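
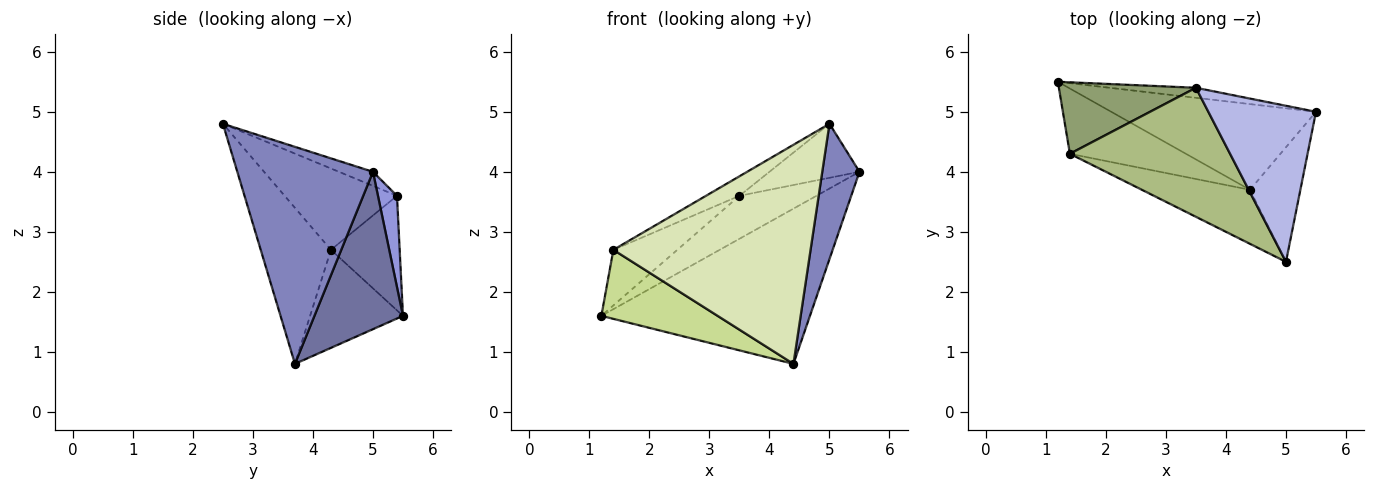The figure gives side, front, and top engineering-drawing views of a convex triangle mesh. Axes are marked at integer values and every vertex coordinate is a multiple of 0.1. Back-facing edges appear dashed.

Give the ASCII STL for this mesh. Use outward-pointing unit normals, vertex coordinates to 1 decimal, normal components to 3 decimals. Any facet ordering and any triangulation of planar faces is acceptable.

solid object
 facet normal 0.348 0.821 -0.453
  outer loop
   vertex 4.4 3.7 0.8
   vertex 1.2 5.5 1.6
   vertex 5.5 5.0 4.0
  endloop
 endfacet
 facet normal 0.941 -0.258 -0.219
  outer loop
   vertex 4.4 3.7 0.8
   vertex 5.5 5.0 4.0
   vertex 5.0 2.5 4.8
  endloop
 endfacet
 facet normal 0.234 0.947 -0.221
  outer loop
   vertex 3.5 5.4 3.6
   vertex 5.5 5.0 4.0
   vertex 1.2 5.5 1.6
  endloop
 endfacet
 facet normal -0.123 0.325 0.938
  outer loop
   vertex 3.5 5.4 3.6
   vertex 5.0 2.5 4.8
   vertex 5.5 5.0 4.0
  endloop
 endfacet
 facet normal -0.551 0.512 0.659
  outer loop
   vertex 1.4 4.3 2.7
   vertex 3.5 5.4 3.6
   vertex 1.2 5.5 1.6
  endloop
 endfacet
 facet normal -0.449 0.134 0.884
  outer loop
   vertex 1.4 4.3 2.7
   vertex 5.0 2.5 4.8
   vertex 3.5 5.4 3.6
  endloop
 endfacet
 facet normal -0.502 -0.628 -0.594
  outer loop
   vertex 1.4 4.3 2.7
   vertex 1.2 5.5 1.6
   vertex 4.4 3.7 0.8
  endloop
 endfacet
 facet normal -0.327 -0.918 -0.226
  outer loop
   vertex 1.4 4.3 2.7
   vertex 4.4 3.7 0.8
   vertex 5.0 2.5 4.8
  endloop
 endfacet
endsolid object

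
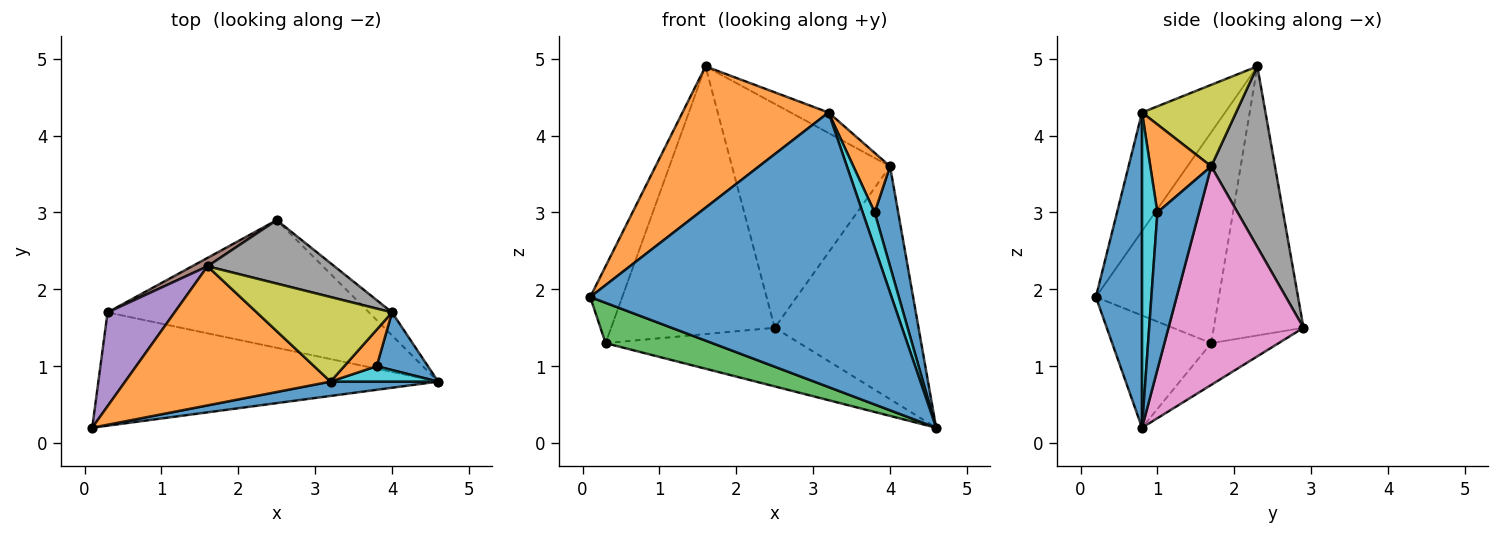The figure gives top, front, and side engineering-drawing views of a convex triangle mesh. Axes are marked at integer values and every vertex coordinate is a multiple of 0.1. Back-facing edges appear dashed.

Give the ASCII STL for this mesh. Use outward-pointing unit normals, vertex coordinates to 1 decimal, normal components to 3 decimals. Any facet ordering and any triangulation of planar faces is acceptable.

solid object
 facet normal 0.151 -0.987 0.052
  outer loop
   vertex 3.2 0.8 4.3
   vertex 0.1 0.2 1.9
   vertex 4.6 0.8 0.2
  endloop
 endfacet
 facet normal -0.375 -0.661 0.650
  outer loop
   vertex 3.2 0.8 4.3
   vertex 1.6 2.3 4.9
   vertex 0.1 0.2 1.9
  endloop
 endfacet
 facet normal -0.297 -0.320 -0.900
  outer loop
   vertex 0.3 1.7 1.3
   vertex 4.6 0.8 0.2
   vertex 0.1 0.2 1.9
  endloop
 endfacet
 facet normal -0.144 0.413 -0.899
  outer loop
   vertex 0.3 1.7 1.3
   vertex 2.5 2.9 1.5
   vertex 4.6 0.8 0.2
  endloop
 endfacet
 facet normal -0.925 0.241 0.294
  outer loop
   vertex 0.3 1.7 1.3
   vertex 0.1 0.2 1.9
   vertex 1.6 2.3 4.9
  endloop
 endfacet
 facet normal -0.481 0.877 0.027
  outer loop
   vertex 0.3 1.7 1.3
   vertex 1.6 2.3 4.9
   vertex 2.5 2.9 1.5
  endloop
 endfacet
 facet normal 0.683 0.727 -0.072
  outer loop
   vertex 4.0 1.7 3.6
   vertex 4.6 0.8 0.2
   vertex 2.5 2.9 1.5
  endloop
 endfacet
 facet normal 0.362 0.897 0.254
  outer loop
   vertex 4.0 1.7 3.6
   vertex 2.5 2.9 1.5
   vertex 1.6 2.3 4.9
  endloop
 endfacet
 facet normal 0.505 0.203 0.839
  outer loop
   vertex 4.0 1.7 3.6
   vertex 1.6 2.3 4.9
   vertex 3.2 0.8 4.3
  endloop
 endfacet
 facet normal 0.761 -0.594 0.260
  outer loop
   vertex 3.8 1.0 3.0
   vertex 3.2 0.8 4.3
   vertex 4.6 0.8 0.2
  endloop
 endfacet
 facet normal 0.837 -0.473 0.273
  outer loop
   vertex 3.8 1.0 3.0
   vertex 4.6 0.8 0.2
   vertex 4.0 1.7 3.6
  endloop
 endfacet
 facet normal 0.817 -0.492 0.301
  outer loop
   vertex 3.8 1.0 3.0
   vertex 4.0 1.7 3.6
   vertex 3.2 0.8 4.3
  endloop
 endfacet
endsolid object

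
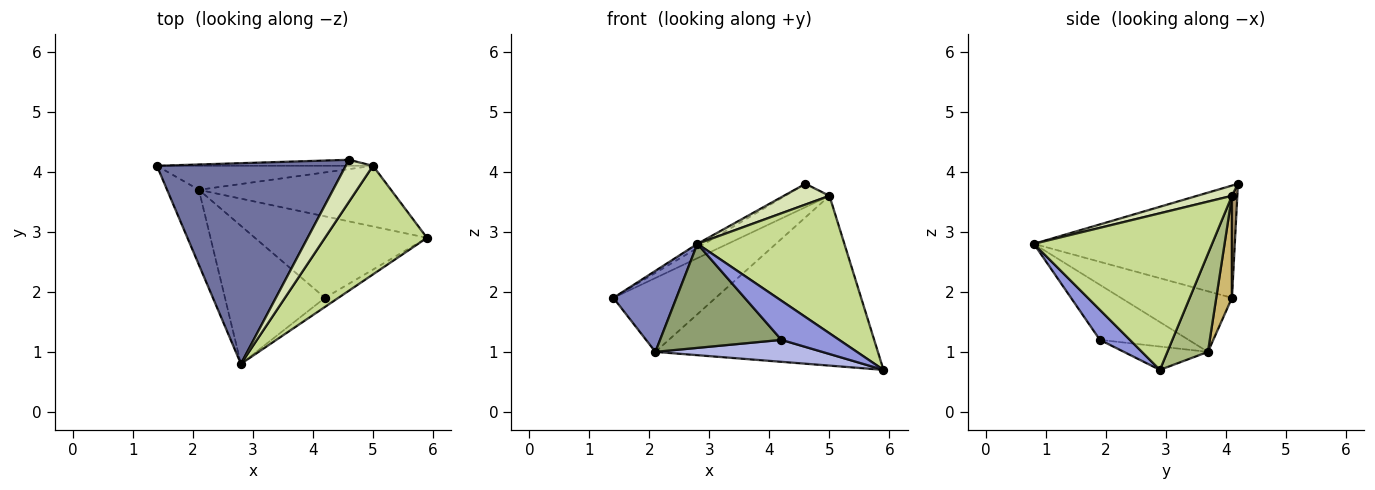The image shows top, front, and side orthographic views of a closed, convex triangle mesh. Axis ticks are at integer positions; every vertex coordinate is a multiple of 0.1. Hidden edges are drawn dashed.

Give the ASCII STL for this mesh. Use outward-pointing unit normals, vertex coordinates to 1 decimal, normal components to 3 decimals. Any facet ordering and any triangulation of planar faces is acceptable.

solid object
 facet normal -0.511 0.018 0.859
  outer loop
   vertex 4.6 4.2 3.8
   vertex 1.4 4.1 1.9
   vertex 2.8 0.8 2.8
  endloop
 endfacet
 facet normal -0.791 -0.449 -0.416
  outer loop
   vertex 2.1 3.7 1.0
   vertex 2.8 0.8 2.8
   vertex 1.4 4.1 1.9
  endloop
 endfacet
 facet normal 0.452 -0.869 -0.202
  outer loop
   vertex 4.2 1.9 1.2
   vertex 5.9 2.9 0.7
   vertex 2.8 0.8 2.8
  endloop
 endfacet
 facet normal -0.130 -0.258 -0.957
  outer loop
   vertex 4.2 1.9 1.2
   vertex 2.1 3.7 1.0
   vertex 5.9 2.9 0.7
  endloop
 endfacet
 facet normal -0.403 -0.551 -0.731
  outer loop
   vertex 4.2 1.9 1.2
   vertex 2.8 0.8 2.8
   vertex 2.1 3.7 1.0
  endloop
 endfacet
 facet normal 0.169 0.928 -0.332
  outer loop
   vertex 5.0 4.1 3.6
   vertex 5.9 2.9 0.7
   vertex 2.1 3.7 1.0
  endloop
 endfacet
 facet normal 0.689 -0.568 0.449
  outer loop
   vertex 5.0 4.1 3.6
   vertex 2.8 0.8 2.8
   vertex 5.9 2.9 0.7
  endloop
 endfacet
 facet normal 0.320 -0.419 0.850
  outer loop
   vertex 5.0 4.1 3.6
   vertex 4.6 4.2 3.8
   vertex 2.8 0.8 2.8
  endloop
 endfacet
 facet normal 0.117 0.962 -0.247
  outer loop
   vertex 5.0 4.1 3.6
   vertex 1.4 4.1 1.9
   vertex 4.6 4.2 3.8
  endloop
 endfacet
 facet normal 0.144 0.941 -0.306
  outer loop
   vertex 5.0 4.1 3.6
   vertex 2.1 3.7 1.0
   vertex 1.4 4.1 1.9
  endloop
 endfacet
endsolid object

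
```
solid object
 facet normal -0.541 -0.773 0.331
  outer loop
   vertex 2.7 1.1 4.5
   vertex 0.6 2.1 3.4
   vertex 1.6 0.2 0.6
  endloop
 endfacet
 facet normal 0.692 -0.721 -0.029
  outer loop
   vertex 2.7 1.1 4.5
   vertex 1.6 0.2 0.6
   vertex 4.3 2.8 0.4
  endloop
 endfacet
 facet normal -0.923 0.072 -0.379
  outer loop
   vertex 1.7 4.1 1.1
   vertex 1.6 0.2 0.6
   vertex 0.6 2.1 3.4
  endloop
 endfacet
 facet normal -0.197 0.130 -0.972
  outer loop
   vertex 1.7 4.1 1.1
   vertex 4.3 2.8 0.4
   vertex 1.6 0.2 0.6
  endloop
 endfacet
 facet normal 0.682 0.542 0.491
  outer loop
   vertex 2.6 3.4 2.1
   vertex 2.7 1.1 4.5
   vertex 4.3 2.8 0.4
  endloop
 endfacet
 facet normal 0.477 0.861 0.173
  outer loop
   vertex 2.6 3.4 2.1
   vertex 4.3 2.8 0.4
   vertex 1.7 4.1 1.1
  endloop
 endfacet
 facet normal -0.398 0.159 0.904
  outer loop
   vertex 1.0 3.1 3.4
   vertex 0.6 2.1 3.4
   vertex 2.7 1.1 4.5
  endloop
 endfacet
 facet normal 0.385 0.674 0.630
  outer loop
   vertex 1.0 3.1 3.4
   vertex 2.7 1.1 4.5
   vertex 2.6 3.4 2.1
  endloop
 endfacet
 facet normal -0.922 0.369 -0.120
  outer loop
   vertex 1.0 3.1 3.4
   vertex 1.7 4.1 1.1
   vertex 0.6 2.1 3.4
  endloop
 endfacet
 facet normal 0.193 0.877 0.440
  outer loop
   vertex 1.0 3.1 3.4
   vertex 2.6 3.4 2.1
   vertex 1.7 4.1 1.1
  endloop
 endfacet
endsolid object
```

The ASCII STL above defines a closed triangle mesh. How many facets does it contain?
10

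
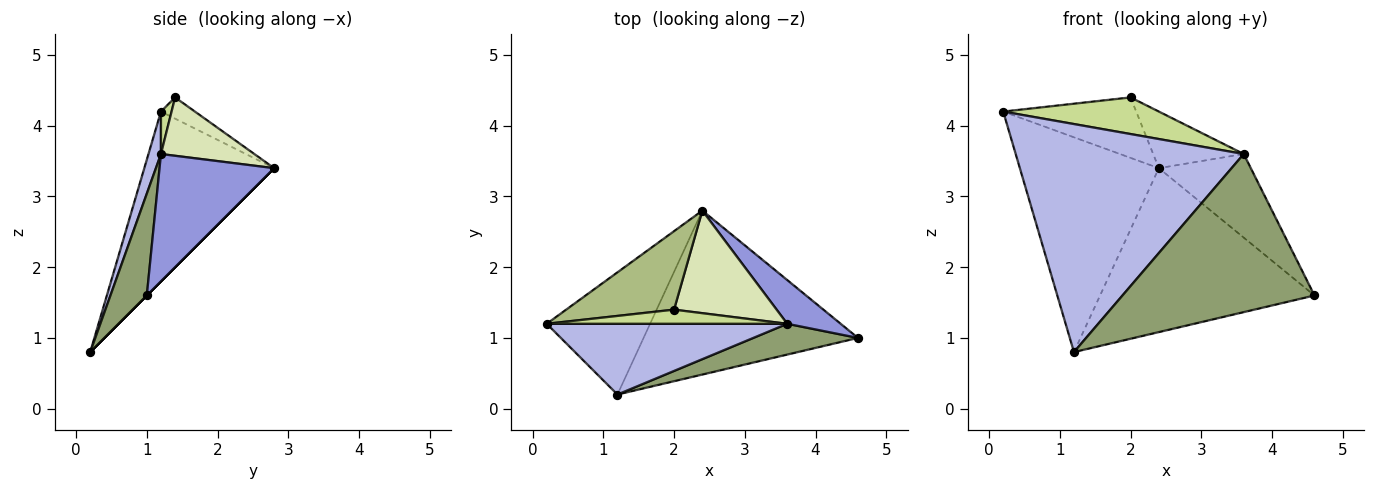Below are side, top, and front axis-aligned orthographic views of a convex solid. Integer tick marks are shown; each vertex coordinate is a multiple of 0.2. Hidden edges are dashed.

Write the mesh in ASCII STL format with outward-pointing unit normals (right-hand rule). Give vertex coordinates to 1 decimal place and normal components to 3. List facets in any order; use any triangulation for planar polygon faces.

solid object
 facet normal -0.630 0.675 -0.384
  outer loop
   vertex 1.2 0.2 0.8
   vertex 0.2 1.2 4.2
   vertex 2.4 2.8 3.4
  endloop
 endfacet
 facet normal 0.000 0.707 -0.707
  outer loop
   vertex 1.2 0.2 0.8
   vertex 2.4 2.8 3.4
   vertex 4.6 1.0 1.6
  endloop
 endfacet
 facet normal 0.741 0.595 0.311
  outer loop
   vertex 3.6 1.2 3.6
   vertex 4.6 1.0 1.6
   vertex 2.4 2.8 3.4
  endloop
 endfacet
 facet normal 0.052 -0.954 0.296
  outer loop
   vertex 3.6 1.2 3.6
   vertex 0.2 1.2 4.2
   vertex 1.2 0.2 0.8
  endloop
 endfacet
 facet normal 0.183 -0.965 0.188
  outer loop
   vertex 3.6 1.2 3.6
   vertex 1.2 0.2 0.8
   vertex 4.6 1.0 1.6
  endloop
 endfacet
 facet normal -0.154 0.603 0.783
  outer loop
   vertex 2.0 1.4 4.4
   vertex 2.4 2.8 3.4
   vertex 0.2 1.2 4.2
  endloop
 endfacet
 facet normal 0.063 -0.931 0.360
  outer loop
   vertex 2.0 1.4 4.4
   vertex 0.2 1.2 4.2
   vertex 3.6 1.2 3.6
  endloop
 endfacet
 facet normal 0.446 0.432 0.784
  outer loop
   vertex 2.0 1.4 4.4
   vertex 3.6 1.2 3.6
   vertex 2.4 2.8 3.4
  endloop
 endfacet
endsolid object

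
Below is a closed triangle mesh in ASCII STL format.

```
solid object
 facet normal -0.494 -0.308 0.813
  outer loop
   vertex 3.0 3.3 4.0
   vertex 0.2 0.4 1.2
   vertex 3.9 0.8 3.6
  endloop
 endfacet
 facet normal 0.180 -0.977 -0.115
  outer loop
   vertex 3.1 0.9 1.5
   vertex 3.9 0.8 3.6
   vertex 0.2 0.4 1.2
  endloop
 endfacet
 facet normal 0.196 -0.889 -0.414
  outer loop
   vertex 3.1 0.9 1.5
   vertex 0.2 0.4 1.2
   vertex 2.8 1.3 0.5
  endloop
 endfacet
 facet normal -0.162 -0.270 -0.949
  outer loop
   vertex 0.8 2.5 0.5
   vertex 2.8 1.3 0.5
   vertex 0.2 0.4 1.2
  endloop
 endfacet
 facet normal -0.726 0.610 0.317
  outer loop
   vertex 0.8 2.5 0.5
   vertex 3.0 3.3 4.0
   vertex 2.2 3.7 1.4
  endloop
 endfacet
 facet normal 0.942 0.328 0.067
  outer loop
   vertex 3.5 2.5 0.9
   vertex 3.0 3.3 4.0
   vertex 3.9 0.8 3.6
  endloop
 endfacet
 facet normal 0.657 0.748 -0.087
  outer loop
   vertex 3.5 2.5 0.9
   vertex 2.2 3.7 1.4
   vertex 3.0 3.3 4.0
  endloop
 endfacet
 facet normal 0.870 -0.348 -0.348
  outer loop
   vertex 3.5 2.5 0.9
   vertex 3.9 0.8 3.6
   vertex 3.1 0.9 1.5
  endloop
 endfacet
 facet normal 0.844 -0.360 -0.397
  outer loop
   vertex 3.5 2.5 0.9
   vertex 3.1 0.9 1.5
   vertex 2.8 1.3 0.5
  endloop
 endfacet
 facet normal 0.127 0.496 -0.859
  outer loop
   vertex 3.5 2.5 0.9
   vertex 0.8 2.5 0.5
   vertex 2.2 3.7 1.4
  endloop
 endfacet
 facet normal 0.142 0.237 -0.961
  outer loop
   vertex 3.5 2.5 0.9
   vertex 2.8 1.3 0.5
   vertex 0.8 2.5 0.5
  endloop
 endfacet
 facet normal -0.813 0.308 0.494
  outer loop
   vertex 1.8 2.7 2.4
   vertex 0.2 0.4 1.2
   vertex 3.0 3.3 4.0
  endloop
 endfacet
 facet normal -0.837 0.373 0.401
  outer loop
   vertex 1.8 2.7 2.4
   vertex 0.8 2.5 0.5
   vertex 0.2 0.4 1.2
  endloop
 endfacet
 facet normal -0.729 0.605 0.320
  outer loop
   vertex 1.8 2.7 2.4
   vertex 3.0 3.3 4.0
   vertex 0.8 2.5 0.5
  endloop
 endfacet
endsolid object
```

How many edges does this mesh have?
21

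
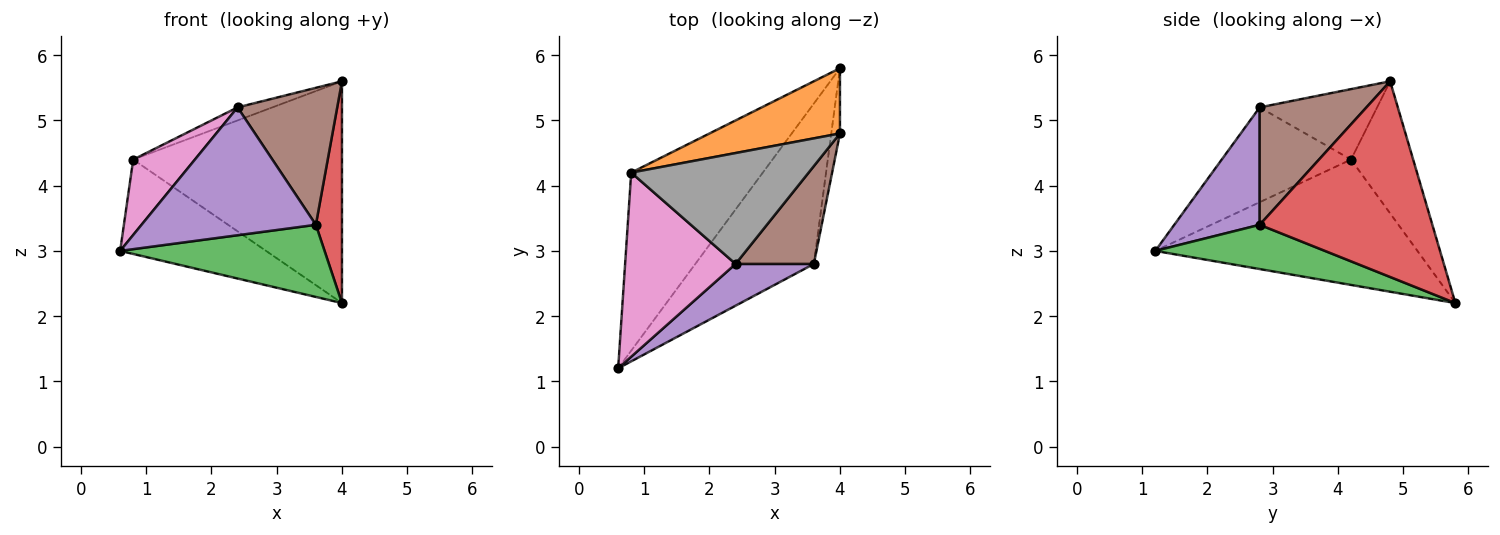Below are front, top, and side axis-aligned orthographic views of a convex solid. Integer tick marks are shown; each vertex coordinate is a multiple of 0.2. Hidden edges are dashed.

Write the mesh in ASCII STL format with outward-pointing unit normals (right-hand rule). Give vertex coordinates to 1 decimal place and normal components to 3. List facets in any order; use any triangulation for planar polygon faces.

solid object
 facet normal -0.644 0.358 -0.676
  outer loop
   vertex 0.8 4.2 4.4
   vertex 4.0 5.8 2.2
   vertex 0.6 1.2 3.0
  endloop
 endfacet
 facet normal -0.275 0.922 0.271
  outer loop
   vertex 0.8 4.2 4.4
   vertex 4.0 4.8 5.6
   vertex 4.0 5.8 2.2
  endloop
 endfacet
 facet normal 0.322 -0.388 -0.863
  outer loop
   vertex 3.6 2.8 3.4
   vertex 0.6 1.2 3.0
   vertex 4.0 5.8 2.2
  endloop
 endfacet
 facet normal 0.988 -0.149 -0.044
  outer loop
   vertex 3.6 2.8 3.4
   vertex 4.0 5.8 2.2
   vertex 4.0 4.8 5.6
  endloop
 endfacet
 facet normal 0.422 -0.862 0.281
  outer loop
   vertex 2.4 2.8 5.2
   vertex 0.6 1.2 3.0
   vertex 3.6 2.8 3.4
  endloop
 endfacet
 facet normal 0.657 -0.613 0.438
  outer loop
   vertex 2.4 2.8 5.2
   vertex 3.6 2.8 3.4
   vertex 4.0 4.8 5.6
  endloop
 endfacet
 facet normal -0.622 -0.297 0.725
  outer loop
   vertex 2.4 2.8 5.2
   vertex 0.8 4.2 4.4
   vertex 0.6 1.2 3.0
  endloop
 endfacet
 facet normal -0.367 0.109 0.924
  outer loop
   vertex 2.4 2.8 5.2
   vertex 4.0 4.8 5.6
   vertex 0.8 4.2 4.4
  endloop
 endfacet
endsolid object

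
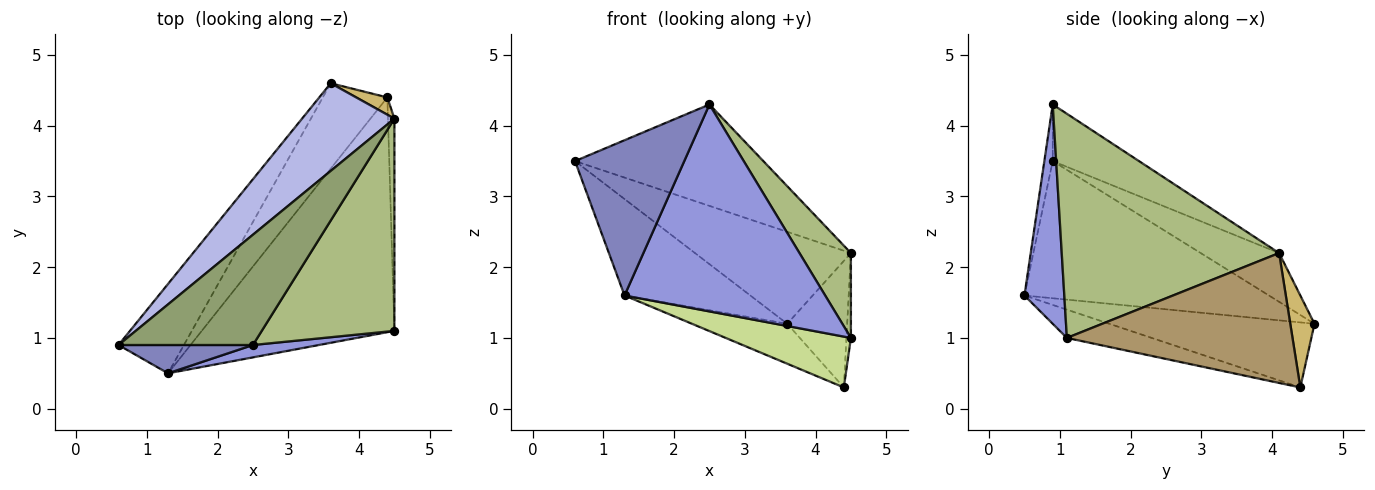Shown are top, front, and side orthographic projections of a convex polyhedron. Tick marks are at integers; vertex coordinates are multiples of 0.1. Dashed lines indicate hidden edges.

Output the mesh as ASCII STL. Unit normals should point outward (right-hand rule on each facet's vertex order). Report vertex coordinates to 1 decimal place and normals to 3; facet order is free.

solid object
 facet normal -0.819 0.421 -0.390
  outer loop
   vertex 1.3 0.5 1.6
   vertex 0.6 0.9 3.5
   vertex 3.6 4.6 1.2
  endloop
 endfacet
 facet normal -0.075 -0.981 0.179
  outer loop
   vertex 1.3 0.5 1.6
   vertex 2.5 0.9 4.3
   vertex 0.6 0.9 3.5
  endloop
 endfacet
 facet normal 0.195 -0.979 0.059
  outer loop
   vertex 1.3 0.5 1.6
   vertex 4.5 1.1 1.0
   vertex 2.5 0.9 4.3
  endloop
 endfacet
 facet normal -0.342 0.680 0.648
  outer loop
   vertex 4.5 4.1 2.2
   vertex 3.6 4.6 1.2
   vertex 0.6 0.9 3.5
  endloop
 endfacet
 facet normal -0.296 0.646 0.703
  outer loop
   vertex 4.5 4.1 2.2
   vertex 0.6 0.9 3.5
   vertex 2.5 0.9 4.3
  endloop
 endfacet
 facet normal 0.843 -0.200 0.499
  outer loop
   vertex 4.5 4.1 2.2
   vertex 2.5 0.9 4.3
   vertex 4.5 1.1 1.0
  endloop
 endfacet
 facet normal -0.142 -0.210 -0.967
  outer loop
   vertex 4.4 4.4 0.3
   vertex 4.5 1.1 1.0
   vertex 1.3 0.5 1.6
  endloop
 endfacet
 facet normal -0.674 0.313 -0.669
  outer loop
   vertex 4.4 4.4 0.3
   vertex 1.3 0.5 1.6
   vertex 3.6 4.6 1.2
  endloop
 endfacet
 facet normal 0.999 0.020 -0.049
  outer loop
   vertex 4.4 4.4 0.3
   vertex 4.5 4.1 2.2
   vertex 4.5 1.1 1.0
  endloop
 endfacet
 facet normal 0.371 0.920 0.126
  outer loop
   vertex 4.4 4.4 0.3
   vertex 3.6 4.6 1.2
   vertex 4.5 4.1 2.2
  endloop
 endfacet
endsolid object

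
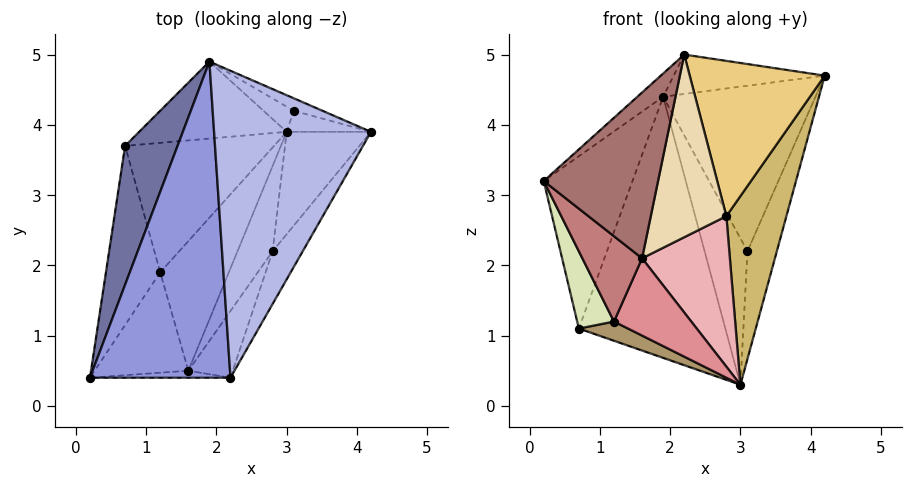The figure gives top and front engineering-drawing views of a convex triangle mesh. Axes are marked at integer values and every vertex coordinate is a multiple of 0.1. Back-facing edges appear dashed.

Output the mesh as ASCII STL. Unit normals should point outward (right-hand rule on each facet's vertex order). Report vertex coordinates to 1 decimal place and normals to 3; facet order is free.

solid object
 facet normal -0.929 0.289 0.233
  outer loop
   vertex 0.7 3.7 1.1
   vertex 0.2 0.4 3.2
   vertex 1.9 4.9 4.4
  endloop
 endfacet
 facet normal -0.179 0.944 -0.278
  outer loop
   vertex 0.7 3.7 1.1
   vertex 1.9 4.9 4.4
   vertex 3.0 3.9 0.3
  endloop
 endfacet
 facet normal -0.668 0.054 0.742
  outer loop
   vertex 2.2 0.4 5.0
   vertex 1.9 4.9 4.4
   vertex 0.2 0.4 3.2
  endloop
 endfacet
 facet normal -0.074 0.127 0.989
  outer loop
   vertex 2.2 0.4 5.0
   vertex 4.2 3.9 4.7
   vertex 1.9 4.9 4.4
  endloop
 endfacet
 facet normal 0.405 0.912 -0.069
  outer loop
   vertex 3.1 4.2 2.2
   vertex 1.9 4.9 4.4
   vertex 4.2 3.9 4.7
  endloop
 endfacet
 facet normal 0.576 0.802 -0.157
  outer loop
   vertex 3.1 4.2 2.2
   vertex 4.2 3.9 4.7
   vertex 3.0 3.9 0.3
  endloop
 endfacet
 facet normal 0.255 0.953 -0.164
  outer loop
   vertex 3.1 4.2 2.2
   vertex 3.0 3.9 0.3
   vertex 1.9 4.9 4.4
  endloop
 endfacet
 facet normal -0.779 -0.248 -0.576
  outer loop
   vertex 1.2 1.9 1.2
   vertex 0.2 0.4 3.2
   vertex 0.7 3.7 1.1
  endloop
 endfacet
 facet normal -0.314 -0.140 -0.939
  outer loop
   vertex 1.2 1.9 1.2
   vertex 0.7 3.7 1.1
   vertex 3.0 3.9 0.3
  endloop
 endfacet
 facet normal 0.868 -0.436 -0.237
  outer loop
   vertex 2.8 2.2 2.7
   vertex 3.0 3.9 0.3
   vertex 4.2 3.9 4.7
  endloop
 endfacet
 facet normal 0.849 -0.500 -0.170
  outer loop
   vertex 2.8 2.2 2.7
   vertex 4.2 3.9 4.7
   vertex 2.2 0.4 5.0
  endloop
 endfacet
 facet normal 0.832 -0.520 -0.190
  outer loop
   vertex 1.6 0.5 2.1
   vertex 2.8 2.2 2.7
   vertex 2.2 0.4 5.0
  endloop
 endfacet
 facet normal 0.038 -0.998 -0.042
  outer loop
   vertex 1.6 0.5 2.1
   vertex 2.2 0.4 5.0
   vertex 0.2 0.4 3.2
  endloop
 endfacet
 facet normal -0.484 -0.567 -0.667
  outer loop
   vertex 1.6 0.5 2.1
   vertex 0.2 0.4 3.2
   vertex 1.2 1.9 1.2
  endloop
 endfacet
 facet normal 0.138 -0.507 -0.851
  outer loop
   vertex 1.6 0.5 2.1
   vertex 1.2 1.9 1.2
   vertex 3.0 3.9 0.3
  endloop
 endfacet
 facet normal 0.828 -0.487 -0.276
  outer loop
   vertex 1.6 0.5 2.1
   vertex 3.0 3.9 0.3
   vertex 2.8 2.2 2.7
  endloop
 endfacet
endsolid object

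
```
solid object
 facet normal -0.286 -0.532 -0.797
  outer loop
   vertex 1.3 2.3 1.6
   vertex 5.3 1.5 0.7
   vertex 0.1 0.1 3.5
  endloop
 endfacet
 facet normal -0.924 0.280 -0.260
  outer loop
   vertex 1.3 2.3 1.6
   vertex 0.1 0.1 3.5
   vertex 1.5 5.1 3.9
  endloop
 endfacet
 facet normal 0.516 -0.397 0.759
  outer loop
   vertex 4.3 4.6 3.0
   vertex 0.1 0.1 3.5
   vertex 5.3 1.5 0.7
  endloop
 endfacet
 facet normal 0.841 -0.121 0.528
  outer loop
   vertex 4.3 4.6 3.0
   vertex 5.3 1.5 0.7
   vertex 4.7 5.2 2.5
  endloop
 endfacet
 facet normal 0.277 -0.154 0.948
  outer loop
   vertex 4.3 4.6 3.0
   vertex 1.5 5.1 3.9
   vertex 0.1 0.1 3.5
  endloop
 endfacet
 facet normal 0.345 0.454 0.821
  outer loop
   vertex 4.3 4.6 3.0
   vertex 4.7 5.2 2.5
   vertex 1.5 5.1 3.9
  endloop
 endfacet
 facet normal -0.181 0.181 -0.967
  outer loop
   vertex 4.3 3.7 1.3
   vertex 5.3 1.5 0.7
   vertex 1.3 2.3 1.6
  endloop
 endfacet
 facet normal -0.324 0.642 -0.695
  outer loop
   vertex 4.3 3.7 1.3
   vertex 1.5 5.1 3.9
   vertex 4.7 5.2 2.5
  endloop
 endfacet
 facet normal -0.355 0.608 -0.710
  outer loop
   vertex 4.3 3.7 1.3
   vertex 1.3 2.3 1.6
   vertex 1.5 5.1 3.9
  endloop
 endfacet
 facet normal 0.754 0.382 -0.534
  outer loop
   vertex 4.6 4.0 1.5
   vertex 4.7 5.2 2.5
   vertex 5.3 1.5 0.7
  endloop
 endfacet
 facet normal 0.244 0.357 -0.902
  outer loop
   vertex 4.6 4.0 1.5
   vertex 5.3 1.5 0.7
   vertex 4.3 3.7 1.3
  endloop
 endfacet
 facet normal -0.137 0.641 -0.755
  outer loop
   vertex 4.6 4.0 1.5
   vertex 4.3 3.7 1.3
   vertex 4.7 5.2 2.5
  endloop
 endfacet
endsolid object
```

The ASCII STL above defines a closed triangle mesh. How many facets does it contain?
12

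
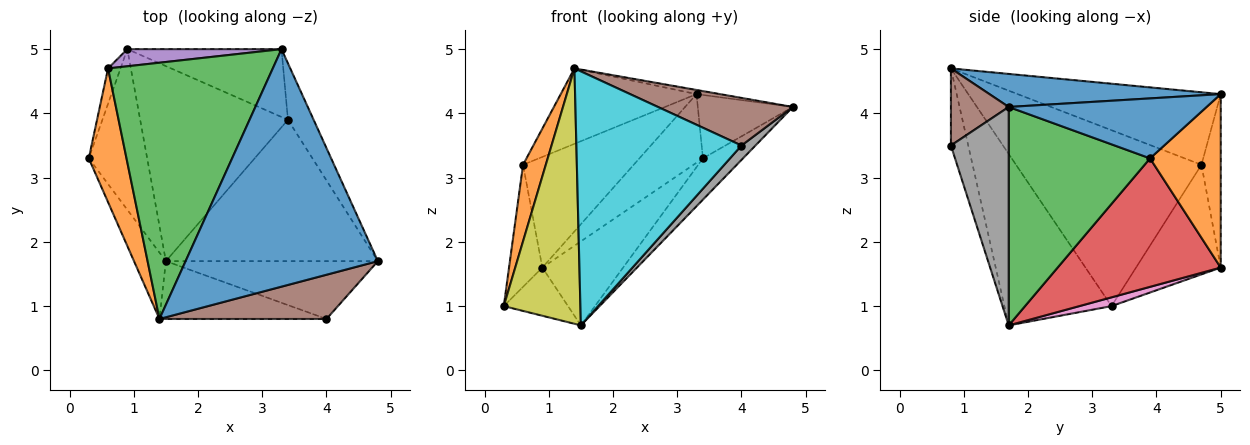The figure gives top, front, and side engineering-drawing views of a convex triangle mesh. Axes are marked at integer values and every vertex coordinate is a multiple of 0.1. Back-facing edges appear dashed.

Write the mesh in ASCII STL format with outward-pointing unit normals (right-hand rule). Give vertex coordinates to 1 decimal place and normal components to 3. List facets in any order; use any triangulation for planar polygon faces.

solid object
 facet normal 0.169 0.017 0.985
  outer loop
   vertex 1.4 0.8 4.7
   vertex 4.8 1.7 4.1
   vertex 3.3 5.0 4.3
  endloop
 endfacet
 facet normal -0.971 -0.119 0.208
  outer loop
   vertex 0.6 4.7 3.2
   vertex 0.3 3.3 1.0
   vertex 1.4 0.8 4.7
  endloop
 endfacet
 facet normal -0.389 0.260 0.884
  outer loop
   vertex 0.6 4.7 3.2
   vertex 1.4 0.8 4.7
   vertex 3.3 5.0 4.3
  endloop
 endfacet
 facet normal -0.925 0.364 -0.105
  outer loop
   vertex 0.9 5.0 1.6
   vertex 0.3 3.3 1.0
   vertex 0.6 4.7 3.2
  endloop
 endfacet
 facet normal -0.170 0.974 0.151
  outer loop
   vertex 0.9 5.0 1.6
   vertex 0.6 4.7 3.2
   vertex 3.3 5.0 4.3
  endloop
 endfacet
 facet normal 0.300 -0.699 0.649
  outer loop
   vertex 4.0 0.8 3.5
   vertex 4.8 1.7 4.1
   vertex 1.4 0.8 4.7
  endloop
 endfacet
 facet normal 0.142 0.284 -0.948
  outer loop
   vertex 1.5 1.7 0.7
   vertex 0.3 3.3 1.0
   vertex 0.9 5.0 1.6
  endloop
 endfacet
 facet normal 0.707 -0.171 -0.686
  outer loop
   vertex 1.5 1.7 0.7
   vertex 4.8 1.7 4.1
   vertex 4.0 0.8 3.5
  endloop
 endfacet
 facet normal -0.804 -0.575 -0.150
  outer loop
   vertex 1.5 1.7 0.7
   vertex 1.4 0.8 4.7
   vertex 0.3 3.3 1.0
  endloop
 endfacet
 facet normal -0.102 -0.970 -0.221
  outer loop
   vertex 1.5 1.7 0.7
   vertex 4.0 0.8 3.5
   vertex 1.4 0.8 4.7
  endloop
 endfacet
 facet normal 0.841 0.404 -0.360
  outer loop
   vertex 3.4 3.9 3.3
   vertex 3.3 5.0 4.3
   vertex 4.8 1.7 4.1
  endloop
 endfacet
 facet normal 0.620 0.558 -0.551
  outer loop
   vertex 3.4 3.9 3.3
   vertex 0.9 5.0 1.6
   vertex 3.3 5.0 4.3
  endloop
 endfacet
 facet normal 0.703 0.199 -0.683
  outer loop
   vertex 3.4 3.9 3.3
   vertex 4.8 1.7 4.1
   vertex 1.5 1.7 0.7
  endloop
 endfacet
 facet normal 0.624 0.309 -0.718
  outer loop
   vertex 3.4 3.9 3.3
   vertex 1.5 1.7 0.7
   vertex 0.9 5.0 1.6
  endloop
 endfacet
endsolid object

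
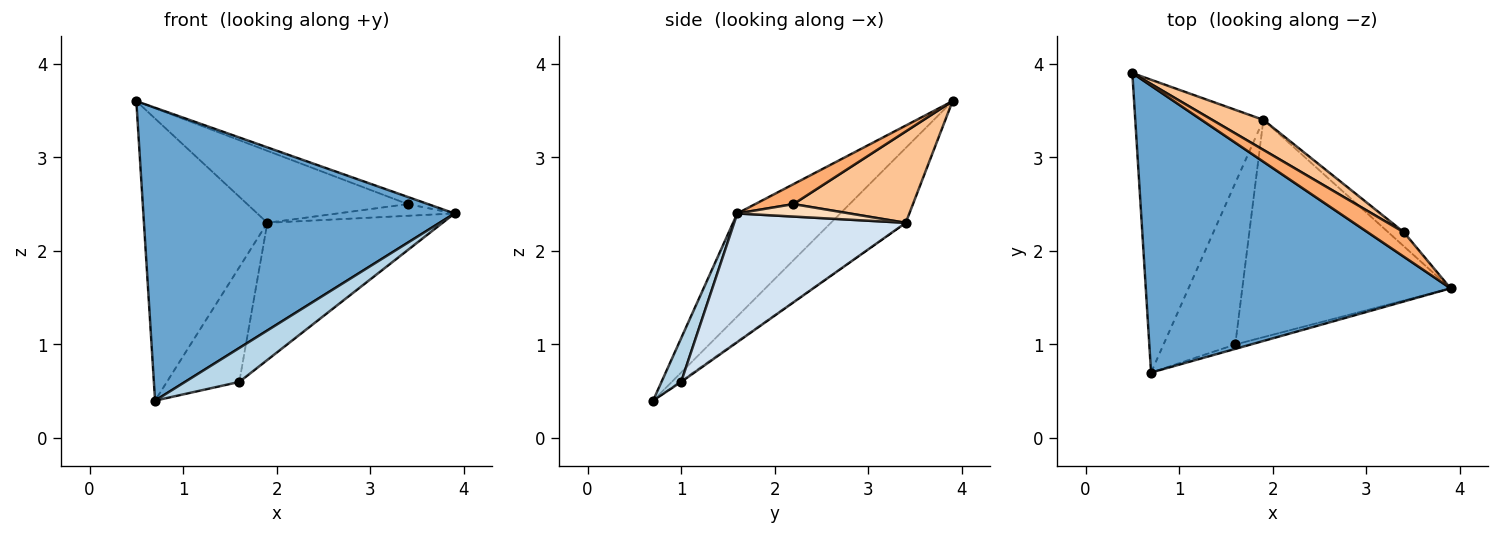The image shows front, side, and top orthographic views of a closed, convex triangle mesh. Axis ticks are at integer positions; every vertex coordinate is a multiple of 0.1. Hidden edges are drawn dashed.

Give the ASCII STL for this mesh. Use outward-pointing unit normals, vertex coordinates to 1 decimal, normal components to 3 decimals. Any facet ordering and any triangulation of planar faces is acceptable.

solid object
 facet normal -0.230 -0.695 0.681
  outer loop
   vertex 0.7 0.7 0.4
   vertex 3.9 1.6 2.4
   vertex 0.5 3.9 3.6
  endloop
 endfacet
 facet normal -0.388 0.639 -0.664
  outer loop
   vertex 1.9 3.4 2.3
   vertex 0.7 0.7 0.4
   vertex 0.5 3.9 3.6
  endloop
 endfacet
 facet normal 0.338 -0.933 -0.121
  outer loop
   vertex 1.6 1.0 0.6
   vertex 3.9 1.6 2.4
   vertex 0.7 0.7 0.4
  endloop
 endfacet
 facet normal 0.463 0.473 -0.749
  outer loop
   vertex 1.6 1.0 0.6
   vertex 1.9 3.4 2.3
   vertex 3.9 1.6 2.4
  endloop
 endfacet
 facet normal -0.012 0.579 -0.815
  outer loop
   vertex 1.6 1.0 0.6
   vertex 0.7 0.7 0.4
   vertex 1.9 3.4 2.3
  endloop
 endfacet
 facet normal 0.467 0.248 0.849
  outer loop
   vertex 3.4 2.2 2.5
   vertex 0.5 3.9 3.6
   vertex 3.9 1.6 2.4
  endloop
 endfacet
 facet normal 0.566 0.761 0.317
  outer loop
   vertex 3.4 2.2 2.5
   vertex 1.9 3.4 2.3
   vertex 0.5 3.9 3.6
  endloop
 endfacet
 facet normal 0.524 0.545 -0.654
  outer loop
   vertex 3.4 2.2 2.5
   vertex 3.9 1.6 2.4
   vertex 1.9 3.4 2.3
  endloop
 endfacet
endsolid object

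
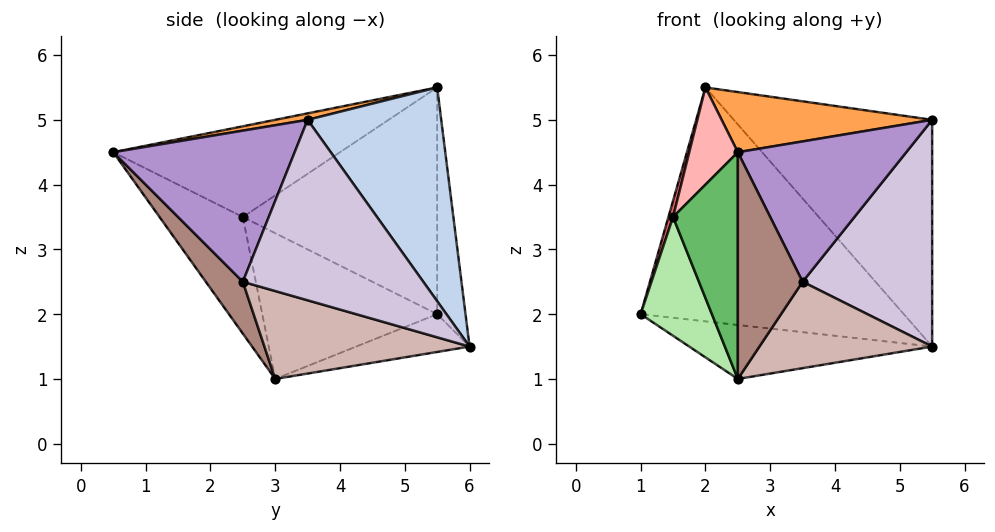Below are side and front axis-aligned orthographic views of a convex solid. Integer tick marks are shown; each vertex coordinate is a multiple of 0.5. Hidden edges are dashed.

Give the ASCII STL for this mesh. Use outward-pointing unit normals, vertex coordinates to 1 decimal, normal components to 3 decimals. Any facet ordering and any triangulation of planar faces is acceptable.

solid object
 facet normal -0.107 0.994 0.031
  outer loop
   vertex 2.0 5.5 5.5
   vertex 5.5 6.0 1.5
   vertex 1.0 5.5 2.0
  endloop
 endfacet
 facet normal 0.481 0.714 0.510
  outer loop
   vertex 5.5 3.5 5.0
   vertex 5.5 6.0 1.5
   vertex 2.0 5.5 5.5
  endloop
 endfacet
 facet normal 0.030 -0.193 0.981
  outer loop
   vertex 5.5 3.5 5.0
   vertex 2.0 5.5 5.5
   vertex 2.5 0.5 4.5
  endloop
 endfacet
 facet normal -0.138 0.295 -0.945
  outer loop
   vertex 2.5 3.0 1.0
   vertex 1.0 5.5 2.0
   vertex 5.5 6.0 1.5
  endloop
 endfacet
 facet normal -0.723 -0.562 -0.402
  outer loop
   vertex 1.5 2.5 3.5
   vertex 2.5 3.0 1.0
   vertex 2.5 0.5 4.5
  endloop
 endfacet
 facet normal -0.846 -0.345 -0.407
  outer loop
   vertex 1.5 2.5 3.5
   vertex 1.0 5.5 2.0
   vertex 2.5 3.0 1.0
  endloop
 endfacet
 facet normal -0.961 -0.023 0.275
  outer loop
   vertex 1.5 2.5 3.5
   vertex 2.0 5.5 5.5
   vertex 1.0 5.5 2.0
  endloop
 endfacet
 facet normal -0.854 -0.183 0.488
  outer loop
   vertex 1.5 2.5 3.5
   vertex 2.5 0.5 4.5
   vertex 2.0 5.5 5.5
  endloop
 endfacet
 facet normal 0.699 -0.649 -0.300
  outer loop
   vertex 3.5 2.5 2.5
   vertex 5.5 3.5 5.0
   vertex 2.5 0.5 4.5
  endloop
 endfacet
 facet normal 0.750 -0.538 -0.385
  outer loop
   vertex 3.5 2.5 2.5
   vertex 5.5 6.0 1.5
   vertex 5.5 3.5 5.0
  endloop
 endfacet
 facet normal 0.422 -0.738 -0.527
  outer loop
   vertex 3.5 2.5 2.5
   vertex 2.5 0.5 4.5
   vertex 2.5 3.0 1.0
  endloop
 endfacet
 facet normal 0.619 -0.522 -0.587
  outer loop
   vertex 3.5 2.5 2.5
   vertex 2.5 3.0 1.0
   vertex 5.5 6.0 1.5
  endloop
 endfacet
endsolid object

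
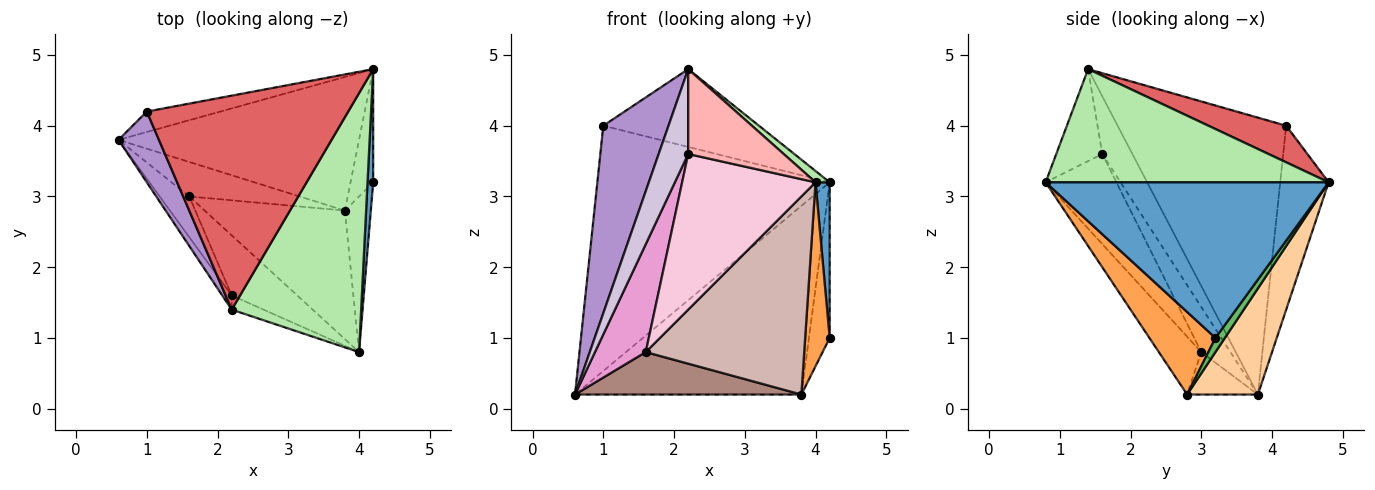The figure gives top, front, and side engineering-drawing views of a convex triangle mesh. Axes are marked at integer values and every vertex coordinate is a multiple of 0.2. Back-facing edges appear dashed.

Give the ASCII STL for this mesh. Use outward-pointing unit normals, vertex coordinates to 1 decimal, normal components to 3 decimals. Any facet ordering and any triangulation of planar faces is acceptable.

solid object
 facet normal 0.998 -0.050 0.036
  outer loop
   vertex 4.2 4.8 3.2
   vertex 4.0 0.8 3.2
   vertex 4.2 3.2 1.0
  endloop
 endfacet
 facet normal -0.203 0.976 -0.081
  outer loop
   vertex 1.0 4.2 4.0
   vertex 4.2 4.8 3.2
   vertex 0.6 3.8 0.2
  endloop
 endfacet
 facet normal 0.899 -0.334 -0.283
  outer loop
   vertex 3.8 2.8 0.2
   vertex 4.2 3.2 1.0
   vertex 4.0 0.8 3.2
  endloop
 endfacet
 facet normal 0.247 0.791 -0.560
  outer loop
   vertex 3.8 2.8 0.2
   vertex 0.6 3.8 0.2
   vertex 4.2 4.8 3.2
  endloop
 endfacet
 facet normal 0.345 0.759 -0.552
  outer loop
   vertex 3.8 2.8 0.2
   vertex 4.2 4.8 3.2
   vertex 4.2 3.2 1.0
  endloop
 endfacet
 facet normal 0.658 -0.033 0.752
  outer loop
   vertex 2.2 1.4 4.8
   vertex 4.0 0.8 3.2
   vertex 4.2 4.8 3.2
  endloop
 endfacet
 facet normal 0.168 0.337 0.926
  outer loop
   vertex 2.2 1.4 4.8
   vertex 4.2 4.8 3.2
   vertex 1.0 4.2 4.0
  endloop
 endfacet
 facet normal -0.429 -0.891 -0.149
  outer loop
   vertex 2.2 1.4 4.8
   vertex 2.2 1.6 3.6
   vertex 4.0 0.8 3.2
  endloop
 endfacet
 facet normal -0.924 -0.358 0.135
  outer loop
   vertex 2.2 1.4 4.8
   vertex 1.0 4.2 4.0
   vertex 0.6 3.8 0.2
  endloop
 endfacet
 facet normal -0.710 -0.695 -0.116
  outer loop
   vertex 2.2 1.4 4.8
   vertex 0.6 3.8 0.2
   vertex 2.2 1.6 3.6
  endloop
 endfacet
 facet normal -0.236 -0.754 -0.613
  outer loop
   vertex 1.6 3.0 0.8
   vertex 0.6 3.8 0.2
   vertex 3.8 2.8 0.2
  endloop
 endfacet
 facet normal -0.219 -0.818 -0.531
  outer loop
   vertex 1.6 3.0 0.8
   vertex 3.8 2.8 0.2
   vertex 4.0 0.8 3.2
  endloop
 endfacet
 facet normal -0.473 -0.824 -0.311
  outer loop
   vertex 1.6 3.0 0.8
   vertex 2.2 1.6 3.6
   vertex 0.6 3.8 0.2
  endloop
 endfacet
 facet normal -0.443 -0.836 -0.323
  outer loop
   vertex 1.6 3.0 0.8
   vertex 4.0 0.8 3.2
   vertex 2.2 1.6 3.6
  endloop
 endfacet
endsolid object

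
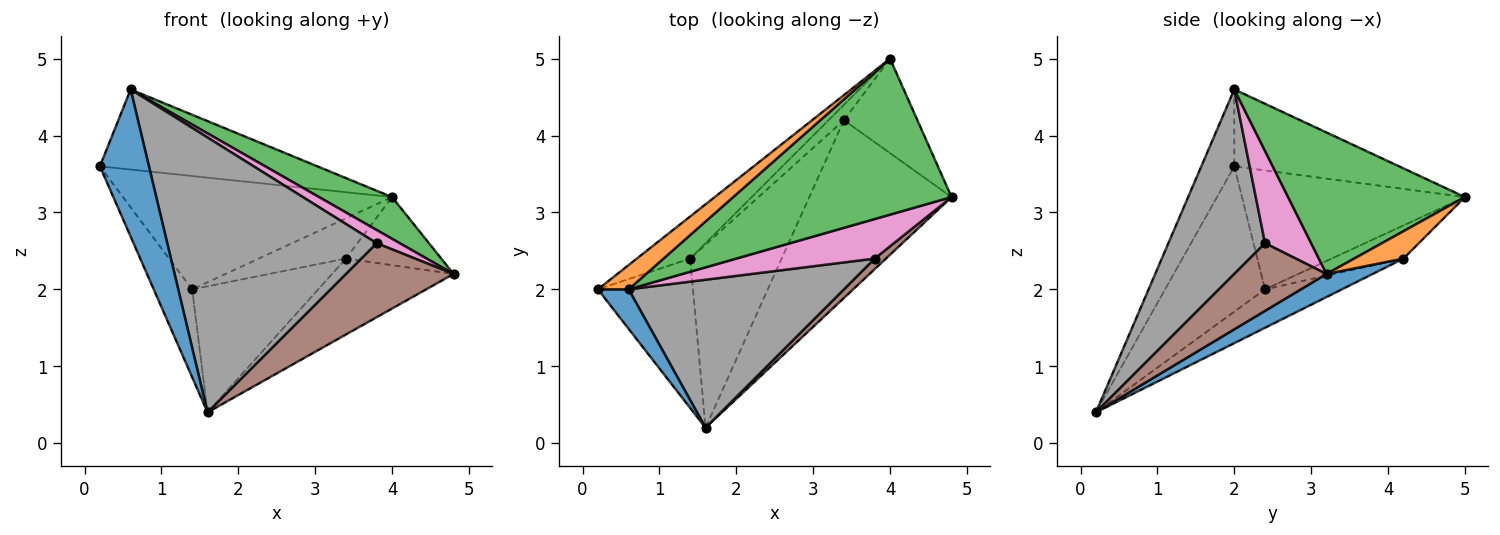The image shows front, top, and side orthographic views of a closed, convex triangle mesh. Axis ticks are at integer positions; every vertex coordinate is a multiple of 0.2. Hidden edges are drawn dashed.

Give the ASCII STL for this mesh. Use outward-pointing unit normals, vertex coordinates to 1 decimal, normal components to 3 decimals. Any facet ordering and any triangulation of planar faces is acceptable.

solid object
 facet normal -0.544 -0.810 0.218
  outer loop
   vertex 0.6 2.0 4.6
   vertex 0.2 2.0 3.6
   vertex 1.6 0.2 0.4
  endloop
 endfacet
 facet normal -0.587 0.775 0.235
  outer loop
   vertex 0.6 2.0 4.6
   vertex 4.0 5.0 3.2
   vertex 0.2 2.0 3.6
  endloop
 endfacet
 facet normal 0.531 -0.219 0.819
  outer loop
   vertex 0.6 2.0 4.6
   vertex 4.8 3.2 2.2
   vertex 4.0 5.0 3.2
  endloop
 endfacet
 facet normal -0.797 0.306 -0.521
  outer loop
   vertex 1.4 2.4 2.0
   vertex 1.6 0.2 0.4
   vertex 0.2 2.0 3.6
  endloop
 endfacet
 facet normal -0.613 0.740 -0.275
  outer loop
   vertex 1.4 2.4 2.0
   vertex 0.2 2.0 3.6
   vertex 4.0 5.0 3.2
  endloop
 endfacet
 facet normal 0.647 -0.755 0.108
  outer loop
   vertex 3.8 2.4 2.6
   vertex 1.6 0.2 0.4
   vertex 4.8 3.2 2.2
  endloop
 endfacet
 facet normal 0.535 -0.267 0.802
  outer loop
   vertex 3.8 2.4 2.6
   vertex 4.8 3.2 2.2
   vertex 0.6 2.0 4.6
  endloop
 endfacet
 facet normal 0.376 -0.816 0.439
  outer loop
   vertex 3.8 2.4 2.6
   vertex 0.6 2.0 4.6
   vertex 1.6 0.2 0.4
  endloop
 endfacet
 facet normal -0.327 0.536 -0.778
  outer loop
   vertex 3.4 4.2 2.4
   vertex 1.6 0.2 0.4
   vertex 1.4 2.4 2.0
  endloop
 endfacet
 facet normal -0.610 0.740 -0.283
  outer loop
   vertex 3.4 4.2 2.4
   vertex 1.4 2.4 2.0
   vertex 4.0 5.0 3.2
  endloop
 endfacet
 facet normal 0.148 0.388 -0.910
  outer loop
   vertex 3.4 4.2 2.4
   vertex 4.8 3.2 2.2
   vertex 1.6 0.2 0.4
  endloop
 endfacet
 facet normal 0.289 0.560 -0.777
  outer loop
   vertex 3.4 4.2 2.4
   vertex 4.0 5.0 3.2
   vertex 4.8 3.2 2.2
  endloop
 endfacet
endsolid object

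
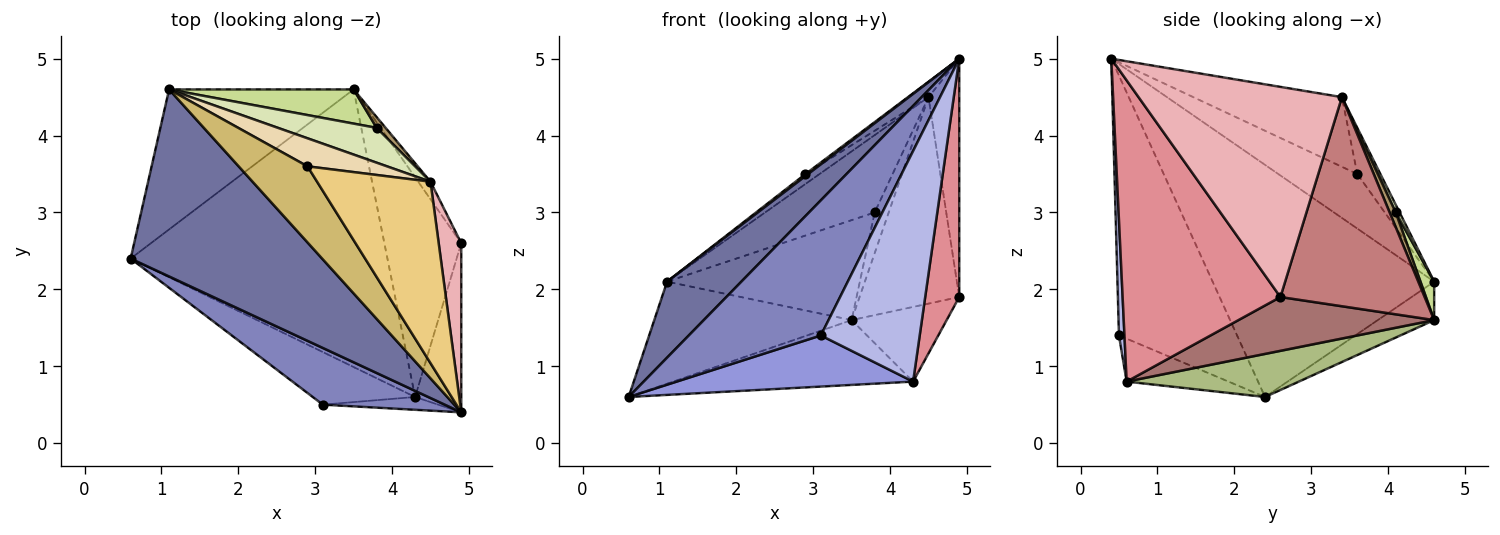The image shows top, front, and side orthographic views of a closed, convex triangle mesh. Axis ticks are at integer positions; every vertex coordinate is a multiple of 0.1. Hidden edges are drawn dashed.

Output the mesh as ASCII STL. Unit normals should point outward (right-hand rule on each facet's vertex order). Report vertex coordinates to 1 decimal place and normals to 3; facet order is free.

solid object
 facet normal -0.747 -0.250 0.616
  outer loop
   vertex 1.1 4.6 2.1
   vertex 0.6 2.4 0.6
   vertex 4.9 0.4 5.0
  endloop
 endfacet
 facet normal -0.636 -0.711 0.298
  outer loop
   vertex 3.1 0.5 1.4
   vertex 4.9 0.4 5.0
   vertex 0.6 2.4 0.6
  endloop
 endfacet
 facet normal -0.288 -0.668 -0.687
  outer loop
   vertex 3.1 0.5 1.4
   vertex 0.6 2.4 0.6
   vertex 4.3 0.6 0.8
  endloop
 endfacet
 facet normal 0.055 -0.997 -0.055
  outer loop
   vertex 3.1 0.5 1.4
   vertex 4.3 0.6 0.8
   vertex 4.9 0.4 5.0
  endloop
 endfacet
 facet normal -0.166 0.581 -0.797
  outer loop
   vertex 3.5 4.6 1.6
   vertex 0.6 2.4 0.6
   vertex 1.1 4.6 2.1
  endloop
 endfacet
 facet normal 0.161 0.224 -0.961
  outer loop
   vertex 3.5 4.6 1.6
   vertex 4.3 0.6 0.8
   vertex 0.6 2.4 0.6
  endloop
 endfacet
 facet normal 0.067 0.944 0.323
  outer loop
   vertex 3.5 4.6 1.6
   vertex 1.1 4.6 2.1
   vertex 3.8 4.1 3.0
  endloop
 endfacet
 facet normal 0.032 0.911 0.410
  outer loop
   vertex 4.5 3.4 4.5
   vertex 3.8 4.1 3.0
   vertex 1.1 4.6 2.1
  endloop
 endfacet
 facet normal 0.387 0.892 0.236
  outer loop
   vertex 4.5 3.4 4.5
   vertex 3.5 4.6 1.6
   vertex 3.8 4.1 3.0
  endloop
 endfacet
 facet normal -0.621 -0.021 0.784
  outer loop
   vertex 2.9 3.6 3.5
   vertex 1.1 4.6 2.1
   vertex 4.9 0.4 5.0
  endloop
 endfacet
 facet normal -0.522 0.072 0.850
  outer loop
   vertex 2.9 3.6 3.5
   vertex 4.9 0.4 5.0
   vertex 4.5 3.4 4.5
  endloop
 endfacet
 facet normal -0.480 0.293 0.827
  outer loop
   vertex 2.9 3.6 3.5
   vertex 4.5 3.4 4.5
   vertex 1.1 4.6 2.1
  endloop
 endfacet
 facet normal 0.552 0.268 -0.789
  outer loop
   vertex 4.9 2.6 1.9
   vertex 4.3 0.6 0.8
   vertex 3.5 4.6 1.6
  endloop
 endfacet
 facet normal 0.822 0.568 -0.048
  outer loop
   vertex 4.9 2.6 1.9
   vertex 3.5 4.6 1.6
   vertex 4.5 3.4 4.5
  endloop
 endfacet
 facet normal 0.967 -0.209 -0.148
  outer loop
   vertex 4.9 2.6 1.9
   vertex 4.9 0.4 5.0
   vertex 4.3 0.6 0.8
  endloop
 endfacet
 facet normal 0.983 0.149 0.106
  outer loop
   vertex 4.9 2.6 1.9
   vertex 4.5 3.4 4.5
   vertex 4.9 0.4 5.0
  endloop
 endfacet
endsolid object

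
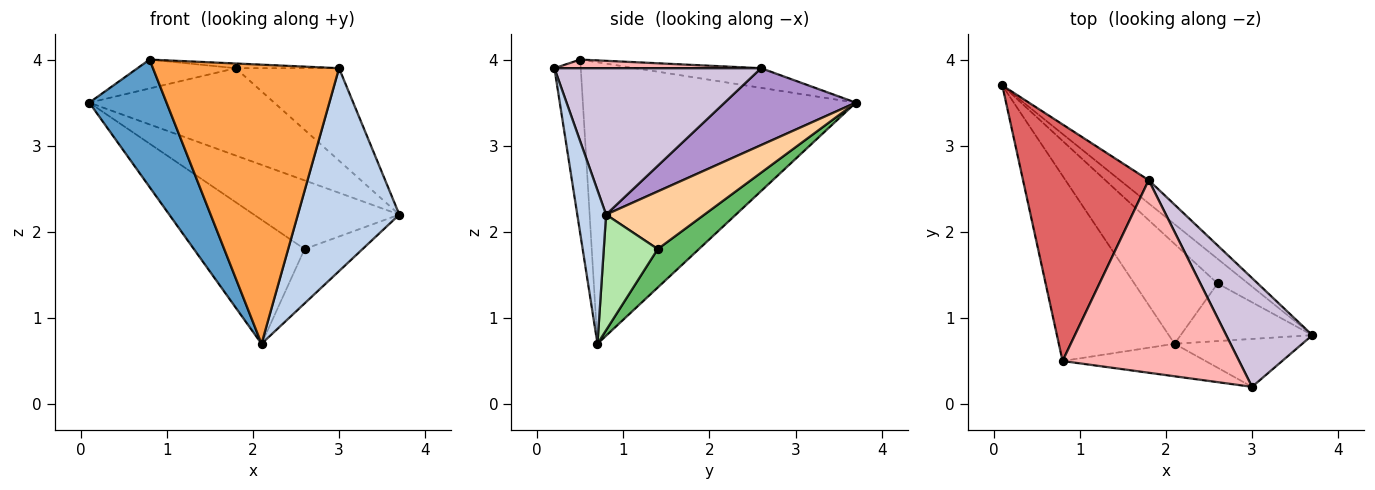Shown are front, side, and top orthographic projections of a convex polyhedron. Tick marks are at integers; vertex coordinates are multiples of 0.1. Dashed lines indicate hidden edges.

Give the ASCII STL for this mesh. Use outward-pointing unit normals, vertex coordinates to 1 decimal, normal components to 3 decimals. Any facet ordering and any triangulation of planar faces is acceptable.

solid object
 facet normal -0.895 -0.253 -0.368
  outer loop
   vertex 2.1 0.7 0.7
   vertex 0.8 0.5 4.0
   vertex 0.1 3.7 3.5
  endloop
 endfacet
 facet normal 0.266 -0.938 -0.221
  outer loop
   vertex 3.0 0.2 3.9
   vertex 2.1 0.7 0.7
   vertex 3.7 0.8 2.2
  endloop
 endfacet
 facet normal -0.139 -0.984 -0.115
  outer loop
   vertex 3.0 0.2 3.9
   vertex 0.8 0.5 4.0
   vertex 2.1 0.7 0.7
  endloop
 endfacet
 facet normal 0.537 0.794 -0.285
  outer loop
   vertex 2.6 1.4 1.8
   vertex 0.1 3.7 3.5
   vertex 3.7 0.8 2.2
  endloop
 endfacet
 facet normal 0.278 0.748 -0.603
  outer loop
   vertex 2.6 1.4 1.8
   vertex 2.1 0.7 0.7
   vertex 0.1 3.7 3.5
  endloop
 endfacet
 facet normal 0.538 0.578 -0.613
  outer loop
   vertex 2.6 1.4 1.8
   vertex 3.7 0.8 2.2
   vertex 2.1 0.7 0.7
  endloop
 endfacet
 facet normal -0.153 0.120 0.981
  outer loop
   vertex 1.8 2.6 3.9
   vertex 0.1 3.7 3.5
   vertex 0.8 0.5 4.0
  endloop
 endfacet
 facet normal 0.049 0.024 0.999
  outer loop
   vertex 1.8 2.6 3.9
   vertex 0.8 0.5 4.0
   vertex 3.0 0.2 3.9
  endloop
 endfacet
 facet normal 0.566 0.797 -0.212
  outer loop
   vertex 1.8 2.6 3.9
   vertex 3.7 0.8 2.2
   vertex 0.1 3.7 3.5
  endloop
 endfacet
 facet normal 0.792 0.396 0.466
  outer loop
   vertex 1.8 2.6 3.9
   vertex 3.0 0.2 3.9
   vertex 3.7 0.8 2.2
  endloop
 endfacet
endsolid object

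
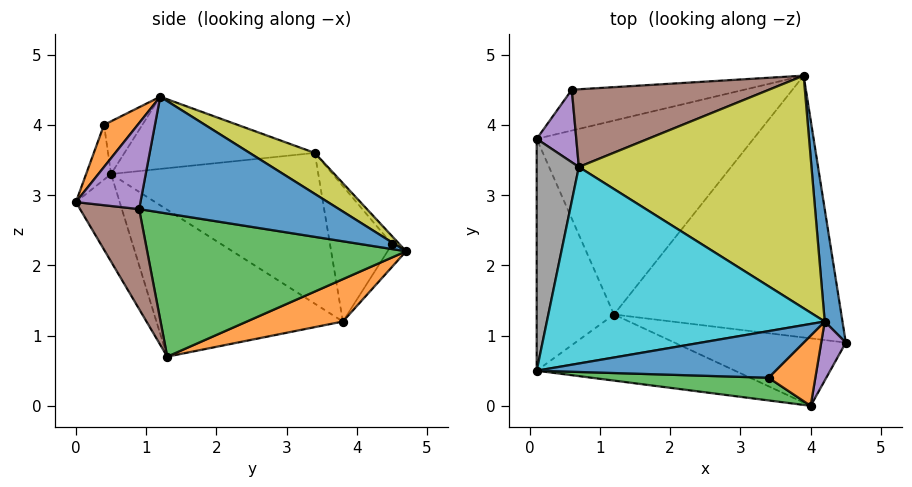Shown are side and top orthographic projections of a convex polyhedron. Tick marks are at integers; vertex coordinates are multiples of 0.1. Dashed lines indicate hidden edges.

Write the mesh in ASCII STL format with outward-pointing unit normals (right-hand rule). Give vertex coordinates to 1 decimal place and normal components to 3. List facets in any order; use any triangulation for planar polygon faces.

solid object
 facet normal 0.973 0.177 0.149
  outer loop
   vertex 4.2 1.2 4.4
   vertex 4.5 0.9 2.8
   vertex 3.9 4.7 2.2
  endloop
 endfacet
 facet normal 0.185 0.270 -0.945
  outer loop
   vertex 1.2 1.3 0.7
   vertex 0.1 3.8 1.2
   vertex 3.9 4.7 2.2
  endloop
 endfacet
 facet normal 0.532 -0.049 -0.845
  outer loop
   vertex 1.2 1.3 0.7
   vertex 3.9 4.7 2.2
   vertex 4.5 0.9 2.8
  endloop
 endfacet
 facet normal -0.849 -0.284 -0.446
  outer loop
   vertex 1.2 1.3 0.7
   vertex 0.1 0.5 3.3
   vertex 0.1 3.8 1.2
  endloop
 endfacet
 facet normal 0.859 -0.450 0.245
  outer loop
   vertex 4.0 0.0 2.9
   vertex 4.5 0.9 2.8
   vertex 4.2 1.2 4.4
  endloop
 endfacet
 facet normal 0.472 -0.352 -0.808
  outer loop
   vertex 4.0 0.0 2.9
   vertex 1.2 1.3 0.7
   vertex 4.5 0.9 2.8
  endloop
 endfacet
 facet normal -0.154 -0.924 -0.350
  outer loop
   vertex 4.0 0.0 2.9
   vertex 0.1 0.5 3.3
   vertex 1.2 1.3 0.7
  endloop
 endfacet
 facet normal -0.949 0.169 0.265
  outer loop
   vertex 0.7 3.4 3.6
   vertex 0.1 3.8 1.2
   vertex 0.1 0.5 3.3
  endloop
 endfacet
 facet normal 0.146 0.535 0.832
  outer loop
   vertex 0.7 3.4 3.6
   vertex 4.2 1.2 4.4
   vertex 3.9 4.7 2.2
  endloop
 endfacet
 facet normal -0.251 -0.048 0.967
  outer loop
   vertex 0.7 3.4 3.6
   vertex 0.1 0.5 3.3
   vertex 4.2 1.2 4.4
  endloop
 endfacet
 facet normal -0.208 -0.263 0.942
  outer loop
   vertex 3.4 0.4 4.0
   vertex 4.2 1.2 4.4
   vertex 0.1 0.5 3.3
  endloop
 endfacet
 facet normal 0.464 -0.721 0.515
  outer loop
   vertex 3.4 0.4 4.0
   vertex 4.0 0.0 2.9
   vertex 4.2 1.2 4.4
  endloop
 endfacet
 facet normal -0.092 -0.951 0.296
  outer loop
   vertex 3.4 0.4 4.0
   vertex 0.1 0.5 3.3
   vertex 4.0 0.0 2.9
  endloop
 endfacet
 facet normal -0.067 0.855 -0.514
  outer loop
   vertex 0.6 4.5 2.3
   vertex 3.9 4.7 2.2
   vertex 0.1 3.8 1.2
  endloop
 endfacet
 facet normal -0.932 0.237 0.273
  outer loop
   vertex 0.6 4.5 2.3
   vertex 0.1 3.8 1.2
   vertex 0.7 3.4 3.6
  endloop
 endfacet
 facet normal -0.027 0.762 0.647
  outer loop
   vertex 0.6 4.5 2.3
   vertex 0.7 3.4 3.6
   vertex 3.9 4.7 2.2
  endloop
 endfacet
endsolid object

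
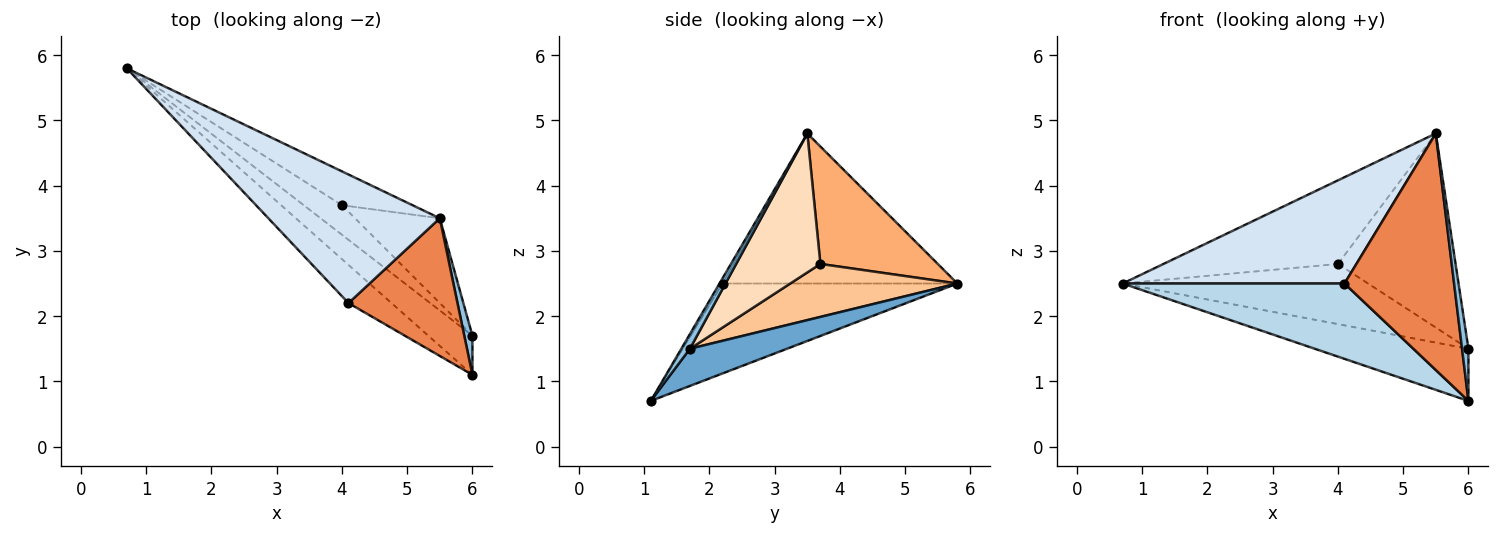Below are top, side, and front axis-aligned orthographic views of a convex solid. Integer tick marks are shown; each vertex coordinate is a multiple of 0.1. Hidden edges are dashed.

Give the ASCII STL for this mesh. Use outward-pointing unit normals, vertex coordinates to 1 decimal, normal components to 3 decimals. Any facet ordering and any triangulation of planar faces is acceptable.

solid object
 facet normal 0.451 0.714 -0.535
  outer loop
   vertex 6.0 1.7 1.5
   vertex 6.0 1.1 0.7
   vertex 0.7 5.8 2.5
  endloop
 endfacet
 facet normal 0.734 -0.544 0.408
  outer loop
   vertex 6.0 1.7 1.5
   vertex 5.5 3.5 4.8
   vertex 6.0 1.1 0.7
  endloop
 endfacet
 facet normal -0.687 -0.649 -0.328
  outer loop
   vertex 4.1 2.2 2.5
   vertex 0.7 5.8 2.5
   vertex 6.0 1.1 0.7
  endloop
 endfacet
 facet normal -0.559 -0.528 0.639
  outer loop
   vertex 4.1 2.2 2.5
   vertex 5.5 3.5 4.8
   vertex 0.7 5.8 2.5
  endloop
 endfacet
 facet normal -0.024 -0.864 0.503
  outer loop
   vertex 4.1 2.2 2.5
   vertex 6.0 1.1 0.7
   vertex 5.5 3.5 4.8
  endloop
 endfacet
 facet normal 0.529 0.786 -0.318
  outer loop
   vertex 4.0 3.7 2.8
   vertex 0.7 5.8 2.5
   vertex 5.5 3.5 4.8
  endloop
 endfacet
 facet normal 0.522 0.766 -0.376
  outer loop
   vertex 4.0 3.7 2.8
   vertex 6.0 1.7 1.5
   vertex 0.7 5.8 2.5
  endloop
 endfacet
 facet normal 0.549 0.766 -0.335
  outer loop
   vertex 4.0 3.7 2.8
   vertex 5.5 3.5 4.8
   vertex 6.0 1.7 1.5
  endloop
 endfacet
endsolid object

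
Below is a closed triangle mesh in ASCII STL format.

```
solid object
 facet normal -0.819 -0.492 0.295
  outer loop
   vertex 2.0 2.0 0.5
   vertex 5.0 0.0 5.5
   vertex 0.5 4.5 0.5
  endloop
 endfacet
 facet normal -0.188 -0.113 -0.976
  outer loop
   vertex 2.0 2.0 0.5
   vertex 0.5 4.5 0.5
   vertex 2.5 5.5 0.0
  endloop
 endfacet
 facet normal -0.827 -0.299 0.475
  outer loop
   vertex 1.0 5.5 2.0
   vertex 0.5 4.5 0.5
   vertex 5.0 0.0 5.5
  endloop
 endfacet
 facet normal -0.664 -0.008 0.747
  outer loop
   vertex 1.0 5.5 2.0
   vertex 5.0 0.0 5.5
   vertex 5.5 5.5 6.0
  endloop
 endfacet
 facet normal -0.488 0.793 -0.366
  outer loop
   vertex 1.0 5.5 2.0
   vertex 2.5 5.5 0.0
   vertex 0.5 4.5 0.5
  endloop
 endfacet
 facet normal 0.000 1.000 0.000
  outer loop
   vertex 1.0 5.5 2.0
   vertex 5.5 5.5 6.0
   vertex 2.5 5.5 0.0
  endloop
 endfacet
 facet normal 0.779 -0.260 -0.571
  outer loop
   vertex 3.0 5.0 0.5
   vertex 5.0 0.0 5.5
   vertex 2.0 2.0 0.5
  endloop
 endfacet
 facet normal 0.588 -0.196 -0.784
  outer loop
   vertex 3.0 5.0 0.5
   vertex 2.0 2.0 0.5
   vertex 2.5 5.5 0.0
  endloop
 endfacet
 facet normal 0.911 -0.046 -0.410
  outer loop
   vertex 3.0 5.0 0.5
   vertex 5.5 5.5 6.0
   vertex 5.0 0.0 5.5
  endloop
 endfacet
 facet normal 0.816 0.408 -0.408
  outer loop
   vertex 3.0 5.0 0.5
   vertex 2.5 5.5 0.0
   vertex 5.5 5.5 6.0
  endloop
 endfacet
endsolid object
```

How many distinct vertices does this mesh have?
7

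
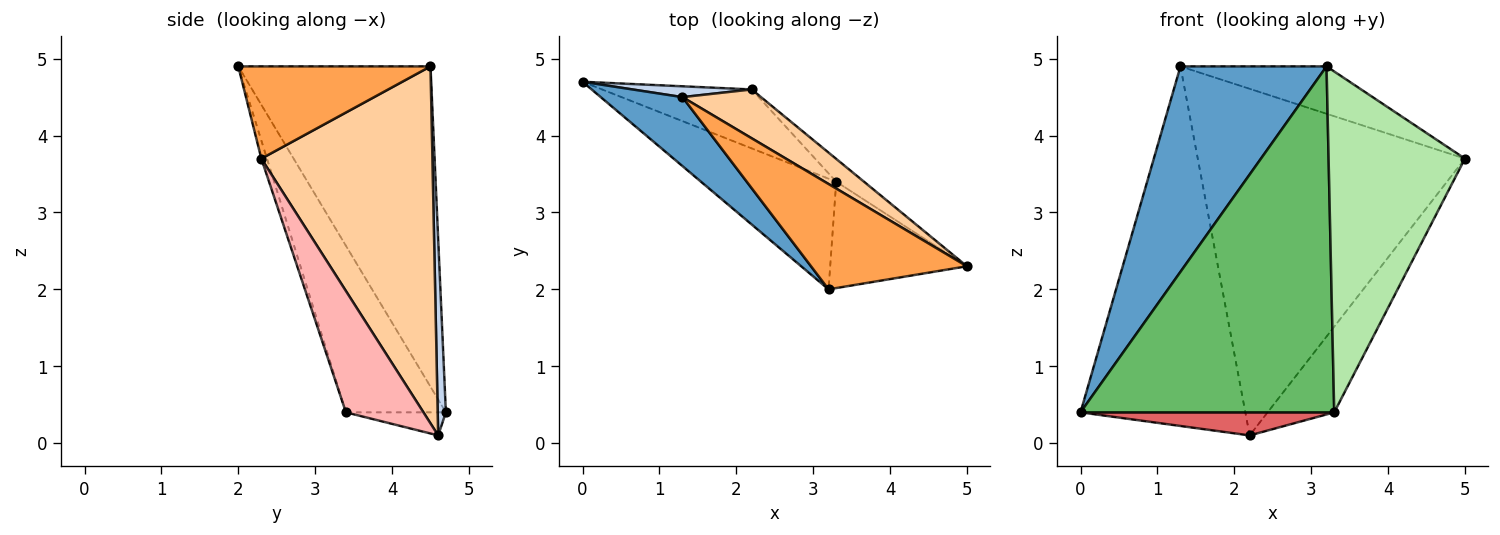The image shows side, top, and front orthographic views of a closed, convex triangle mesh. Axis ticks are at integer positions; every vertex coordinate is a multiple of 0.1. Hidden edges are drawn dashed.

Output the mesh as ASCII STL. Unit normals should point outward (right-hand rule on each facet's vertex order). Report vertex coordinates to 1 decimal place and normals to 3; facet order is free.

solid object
 facet normal -0.780 -0.593 0.199
  outer loop
   vertex 1.3 4.5 4.9
   vertex 0.0 4.7 0.4
   vertex 3.2 2.0 4.9
  endloop
 endfacet
 facet normal 0.049 0.998 0.030
  outer loop
   vertex 1.3 4.5 4.9
   vertex 2.2 4.6 0.1
   vertex 0.0 4.7 0.4
  endloop
 endfacet
 facet normal 0.475 0.361 0.803
  outer loop
   vertex 1.3 4.5 4.9
   vertex 3.2 2.0 4.9
   vertex 5.0 2.3 3.7
  endloop
 endfacet
 facet normal 0.535 0.836 0.118
  outer loop
   vertex 1.3 4.5 4.9
   vertex 5.0 2.3 3.7
   vertex 2.2 4.6 0.1
  endloop
 endfacet
 facet normal -0.351 -0.892 -0.285
  outer loop
   vertex 3.3 3.4 0.4
   vertex 3.2 2.0 4.9
   vertex 0.0 4.7 0.4
  endloop
 endfacet
 facet normal -0.039 -0.954 -0.298
  outer loop
   vertex 3.3 3.4 0.4
   vertex 5.0 2.3 3.7
   vertex 3.2 2.0 4.9
  endloop
 endfacet
 facet normal -0.142 -0.361 -0.922
  outer loop
   vertex 3.3 3.4 0.4
   vertex 0.0 4.7 0.4
   vertex 2.2 4.6 0.1
  endloop
 endfacet
 facet normal 0.747 0.642 -0.171
  outer loop
   vertex 3.3 3.4 0.4
   vertex 2.2 4.6 0.1
   vertex 5.0 2.3 3.7
  endloop
 endfacet
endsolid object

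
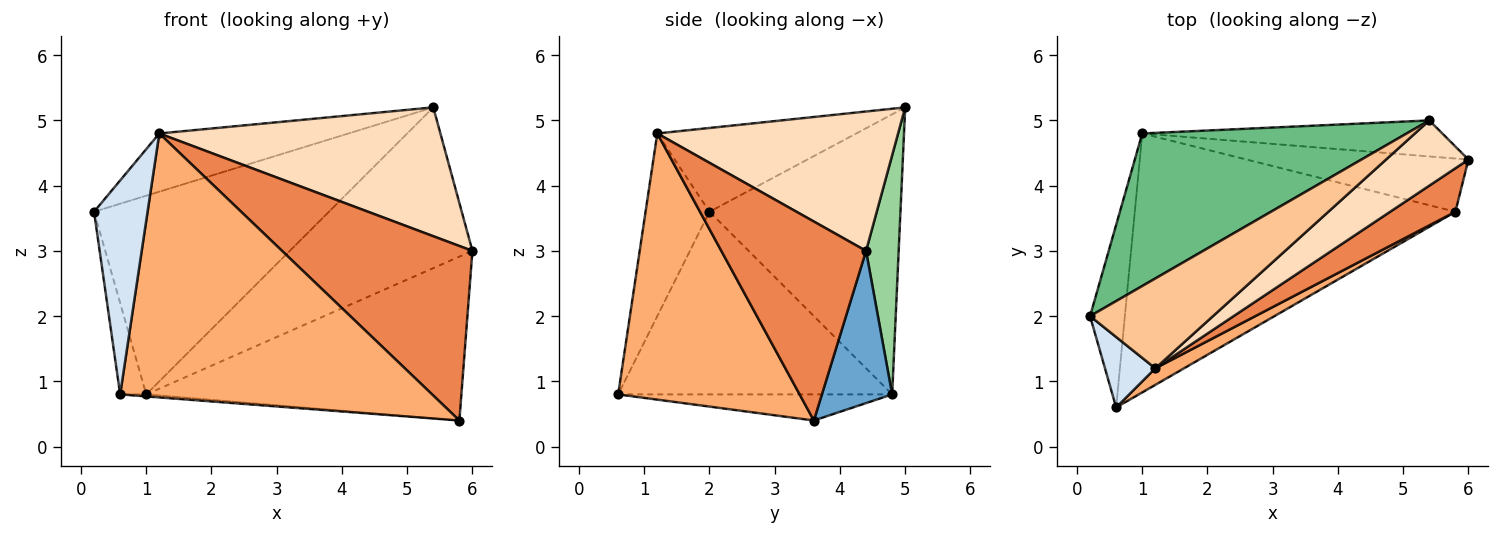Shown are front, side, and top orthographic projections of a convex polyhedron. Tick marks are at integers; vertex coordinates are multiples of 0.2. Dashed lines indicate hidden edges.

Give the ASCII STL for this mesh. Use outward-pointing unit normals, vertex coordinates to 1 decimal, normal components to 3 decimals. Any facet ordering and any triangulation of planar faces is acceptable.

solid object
 facet normal 0.207 0.930 -0.302
  outer loop
   vertex 1.0 4.8 0.8
   vertex 6.0 4.4 3.0
   vertex 5.8 3.6 0.4
  endloop
 endfacet
 facet normal -0.978 0.093 -0.186
  outer loop
   vertex 1.0 4.8 0.8
   vertex 0.6 0.6 0.8
   vertex 0.2 2.0 3.6
  endloop
 endfacet
 facet normal -0.081 0.008 -0.997
  outer loop
   vertex 1.0 4.8 0.8
   vertex 5.8 3.6 0.4
   vertex 0.6 0.6 0.8
  endloop
 endfacet
 facet normal -0.750 -0.628 0.207
  outer loop
   vertex 1.2 1.2 4.8
   vertex 0.2 2.0 3.6
   vertex 0.6 0.6 0.8
  endloop
 endfacet
 facet normal 0.594 -0.781 0.195
  outer loop
   vertex 1.2 1.2 4.8
   vertex 5.8 3.6 0.4
   vertex 6.0 4.4 3.0
  endloop
 endfacet
 facet normal 0.502 -0.863 0.054
  outer loop
   vertex 1.2 1.2 4.8
   vertex 0.6 0.6 0.8
   vertex 5.8 3.6 0.4
  endloop
 endfacet
 facet normal -0.496 0.472 0.728
  outer loop
   vertex 5.4 5.0 5.2
   vertex 0.2 2.0 3.6
   vertex 1.2 1.2 4.8
  endloop
 endfacet
 facet normal 0.607 -0.709 0.359
  outer loop
   vertex 5.4 5.0 5.2
   vertex 1.2 1.2 4.8
   vertex 6.0 4.4 3.0
  endloop
 endfacet
 facet normal -0.542 0.667 0.512
  outer loop
   vertex 5.4 5.0 5.2
   vertex 1.0 4.8 0.8
   vertex 0.2 2.0 3.6
  endloop
 endfacet
 facet normal 0.172 0.961 -0.215
  outer loop
   vertex 5.4 5.0 5.2
   vertex 6.0 4.4 3.0
   vertex 1.0 4.8 0.8
  endloop
 endfacet
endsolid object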